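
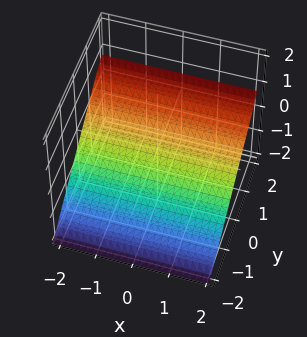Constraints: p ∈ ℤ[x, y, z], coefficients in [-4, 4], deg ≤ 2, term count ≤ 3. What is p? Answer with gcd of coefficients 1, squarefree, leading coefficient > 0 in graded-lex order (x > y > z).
Degree: the surface is flat (a plane), so deg p = 1.
Checking where it meets the axes: one y-axis crossing is at y = 1; the surface avoids every integer x-axis point in the box.
Together with the visible shape, these determine p as stated.

2*y - 3*z - 2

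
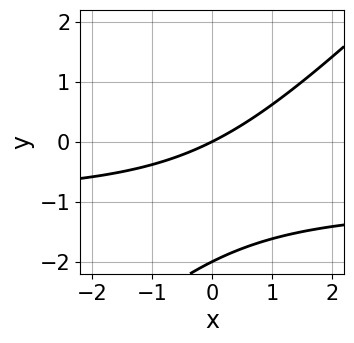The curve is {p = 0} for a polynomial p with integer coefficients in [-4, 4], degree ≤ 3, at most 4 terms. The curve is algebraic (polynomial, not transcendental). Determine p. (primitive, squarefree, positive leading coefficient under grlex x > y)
x*y - y^2 + x - 2*y

Degree: the shape is more complex than any degree-1 curve, so deg p = 2.
Against the integer gridlines: it meets the x-axis at x = 0 (among the integer gridlines); the y-axis gridline crossings are at y ∈ {-2, 0}.
Fitting integer coefficients to these (and the overall shape) gives p.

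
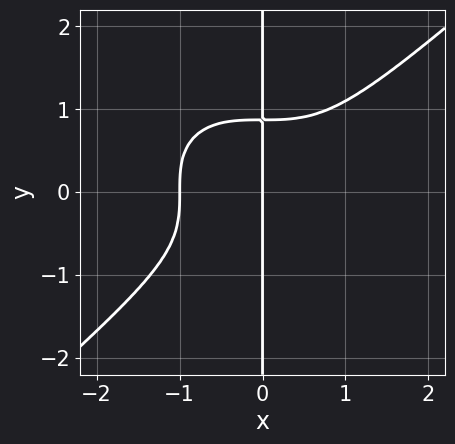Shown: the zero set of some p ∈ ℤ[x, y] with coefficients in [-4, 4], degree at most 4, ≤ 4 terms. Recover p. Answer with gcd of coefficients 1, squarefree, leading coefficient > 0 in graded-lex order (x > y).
1. The degree is 4 — a generic line meets the curve in up to 4 points.
2. From the visible intercepts: the x-axis gridline crossings are at x ∈ {-1, 0}; the visible y-axis segment lies entirely on the curve.
3. The integer polynomial consistent with all of this is the stated p.

2*x^4 - 3*x*y^3 + 2*x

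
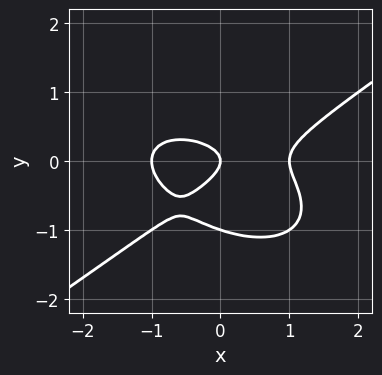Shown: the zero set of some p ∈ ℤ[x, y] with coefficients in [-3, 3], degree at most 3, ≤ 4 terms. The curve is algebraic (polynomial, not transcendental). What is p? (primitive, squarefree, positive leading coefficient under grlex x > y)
x^3 - 3*y^3 - 3*y^2 - x

(a) deg p = 3. A generic line meets the curve in up to 3 points.
(b) Reading off the gridlines: among the integer gridlines, it crosses the x-axis at x ∈ {-1, 0, 1}; the y-axis gridline crossings are at y ∈ {-1, 0}.
(c) These observations pin down the coefficients.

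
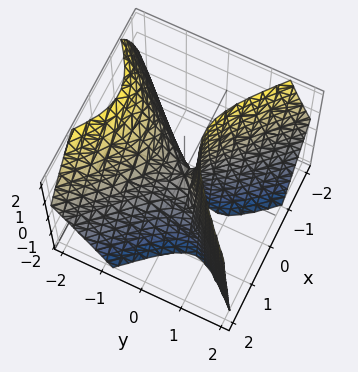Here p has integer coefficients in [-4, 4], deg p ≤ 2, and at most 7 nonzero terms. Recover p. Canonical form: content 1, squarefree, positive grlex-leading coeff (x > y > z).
(a) deg p = 2.
(b) From the axis intercepts and sections: it meets the z-axis at z = 0 (among the integer gridlines); one y-axis crossing is at y = 0; it meets the x-axis at x = 0 (among the integer gridlines).
(c) These observations pin down the coefficients.

3*x^2 + x*z - 3*y^2 - 2*y*z + z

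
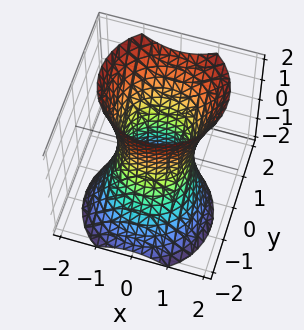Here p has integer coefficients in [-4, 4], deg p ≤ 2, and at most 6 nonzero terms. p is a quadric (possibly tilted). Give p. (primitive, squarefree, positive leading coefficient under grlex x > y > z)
1. Degree: a generic line meets the surface in up to 2 points, so deg p = 2.
2. Reading off the gridlines: it misses every integer gridline on the z-axis; among the integer gridlines, it crosses the x-axis at x ∈ {-1, 1}.
3. Fitting integer coefficients to these (and the overall shape) gives p. Check: (0, -1, 0) on the y-axis lies on the surface, and p(0, -1, 0) = 0. ✓

3*x^2 + 3*y^2 - 2*y*z - z^2 - 3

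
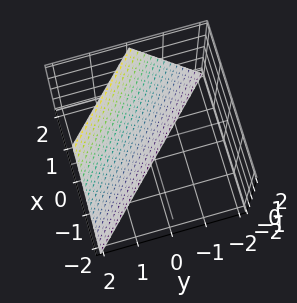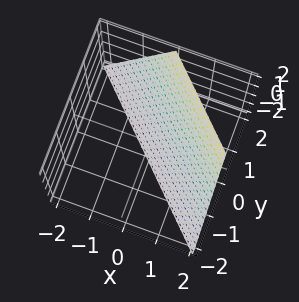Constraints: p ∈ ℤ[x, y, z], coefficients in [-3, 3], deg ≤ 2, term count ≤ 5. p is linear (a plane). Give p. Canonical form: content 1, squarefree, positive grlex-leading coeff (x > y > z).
2*x + 2*y - z - 2

(a) deg p = 1. The surface is flat (a plane).
(b) Checking where it meets the axes: it meets the z-axis at z = -2 (among the integer gridlines); it crosses the x-axis at the gridline x = 1.
(c) Together with the visible shape, these determine p as stated. Check: (0, 1, 0) on the y-axis lies on the surface, and p(0, 1, 0) = 0. ✓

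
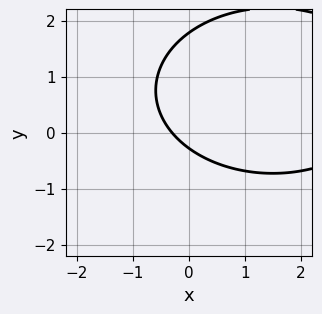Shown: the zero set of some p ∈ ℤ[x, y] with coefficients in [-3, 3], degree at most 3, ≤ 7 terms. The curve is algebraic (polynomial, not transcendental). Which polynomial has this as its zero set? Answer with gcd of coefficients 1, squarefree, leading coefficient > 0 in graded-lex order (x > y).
x^2 + 2*y^2 - 3*x - 3*y - 1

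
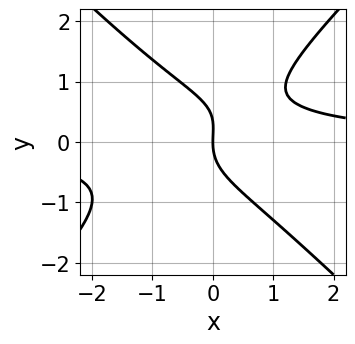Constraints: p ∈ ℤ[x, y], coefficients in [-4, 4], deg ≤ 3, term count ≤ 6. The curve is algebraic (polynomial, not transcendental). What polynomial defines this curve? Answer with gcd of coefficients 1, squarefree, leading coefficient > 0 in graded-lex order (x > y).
1. The degree is 3 — no degree-2 curve has this shape.
2. Checking where it meets the axes: it crosses the x-axis at the gridline x = 0; one y-axis crossing is at y = 0.
3. Solving for integer coefficients yields p as stated.

3*x^2*y - 3*y^3 + x*y + y^2 - 3*x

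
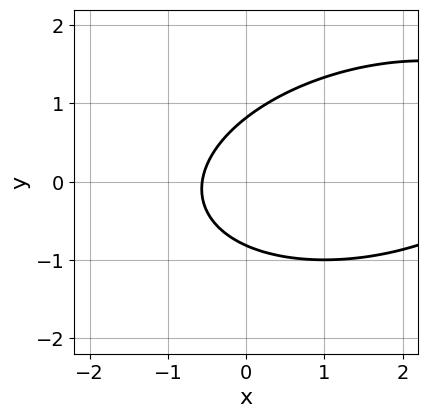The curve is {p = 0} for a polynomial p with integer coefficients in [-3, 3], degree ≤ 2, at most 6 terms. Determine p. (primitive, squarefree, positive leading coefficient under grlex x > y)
First, the degree is 2 — no degree-1 curve has this shape.
Finally, the integer polynomial consistent with all of this is the stated p.

x^2 - x*y + 3*y^2 - 3*x - 2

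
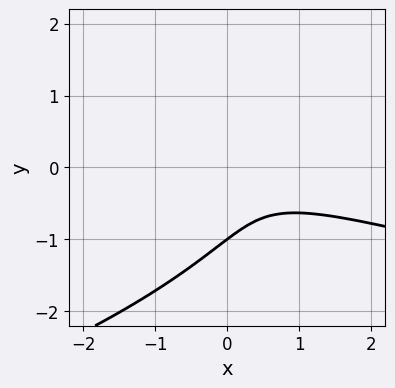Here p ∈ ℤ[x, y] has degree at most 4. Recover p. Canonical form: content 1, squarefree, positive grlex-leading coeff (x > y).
2*y^3 + x^2 + 3*x*y + y^2 + 1

deg p = 3.
From the visible intercepts: the curve avoids every integer x-axis point in the box; it crosses the y-axis at the gridline y = -1.
The integer polynomial consistent with all of this is the stated p.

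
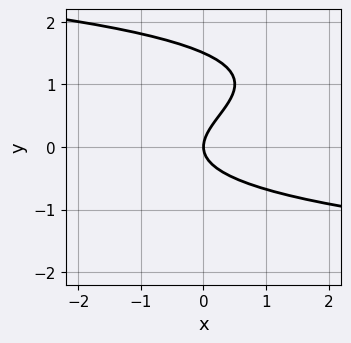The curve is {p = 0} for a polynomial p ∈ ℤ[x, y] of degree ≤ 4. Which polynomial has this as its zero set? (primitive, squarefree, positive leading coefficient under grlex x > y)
2*y^3 - 3*y^2 + 2*x

1. The degree is 3 — the shape is more complex than any degree-2 curve.
2. Reading off the gridlines: one x-axis crossing is at x = 0; it crosses the y-axis at the gridline y = 0.
3. These observations pin down the coefficients.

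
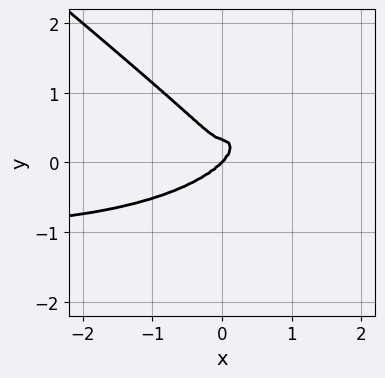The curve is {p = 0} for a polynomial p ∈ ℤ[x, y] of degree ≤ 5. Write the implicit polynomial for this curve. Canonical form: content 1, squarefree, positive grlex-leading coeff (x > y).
x^3*y + x*y^3 + 3*y^4 + x^3 - y^3

First, deg p = 4.
Then, against the integer gridlines: it crosses the y-axis at the gridline y = 0; it crosses the x-axis at the gridline x = 0.
Finally, putting this together gives p.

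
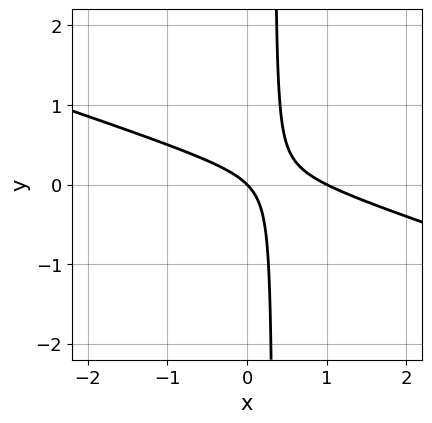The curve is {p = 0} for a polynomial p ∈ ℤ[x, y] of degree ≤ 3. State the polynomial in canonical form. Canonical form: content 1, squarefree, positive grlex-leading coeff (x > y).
x^2 + 3*x*y - x - y

(a) The degree is 2 — the shape is more complex than any degree-1 curve.
(b) Observable constraints: among the integer gridlines, it crosses the x-axis at x ∈ {0, 1}; one y-axis crossing is at y = 0.
(c) These observations pin down the coefficients.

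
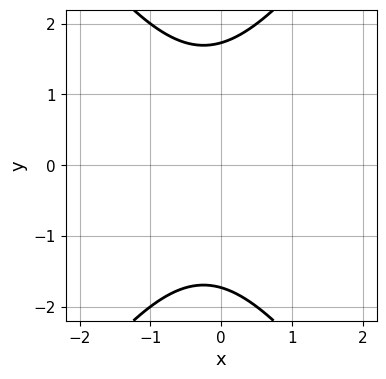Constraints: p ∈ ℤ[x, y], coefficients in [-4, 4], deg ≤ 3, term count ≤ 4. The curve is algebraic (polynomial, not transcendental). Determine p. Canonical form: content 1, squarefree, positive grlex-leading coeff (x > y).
Degree: a generic line meets the curve in up to 2 points, so deg p = 2.
Symmetries: it's symmetric under y → −y, forcing even powers of y.
From the visible intercepts: no x-intercept at any integer in the box.
Assembling these constraints gives the stated polynomial.

2*x^2 - y^2 + x + 3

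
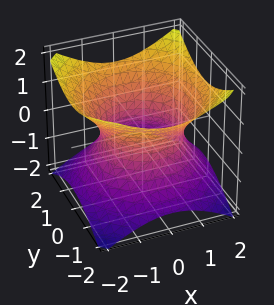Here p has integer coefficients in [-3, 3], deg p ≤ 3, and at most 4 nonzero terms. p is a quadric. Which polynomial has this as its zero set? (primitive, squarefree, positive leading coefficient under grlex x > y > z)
2*x^2 + 2*y^2 - 3*z^2 - 3

Degree: one connected sheet with a waist; a quadric, so deg p = 2.
Symmetries: the z-axis is an axis of rotation, so x and y enter only as x² + y²; it's symmetric under z → −z, forcing even powers of z.
Reading off the gridlines: the surface avoids every integer z-axis point in the box; a circular section at z = -1 has radius between 1 and 2.
Matching integer coefficients to the picture gives p.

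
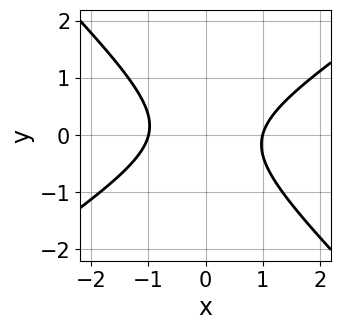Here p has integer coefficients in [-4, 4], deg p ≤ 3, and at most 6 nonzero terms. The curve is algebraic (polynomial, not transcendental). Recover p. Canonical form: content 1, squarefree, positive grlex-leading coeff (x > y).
First, deg p = 2.
Next, observable constraints: the x-axis gridline crossings are at x ∈ {-1, 1}; no y-intercept at any integer in the box.
Finally, matching integer coefficients to the picture gives p.

2*x^2 - x*y - 3*y^2 - 2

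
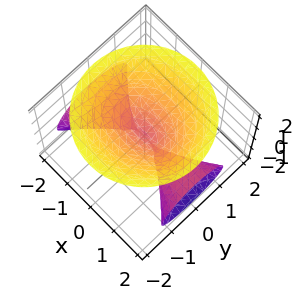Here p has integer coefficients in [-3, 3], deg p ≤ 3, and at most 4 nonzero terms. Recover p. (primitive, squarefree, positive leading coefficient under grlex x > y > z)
I count 3 distinct pieces.
deg p = 3.
Observable constraints: one y-axis crossing is at y = 0; every point of the x-axis in the box is on the surface.
Assembling these constraints gives the stated polynomial.

x^2*z - z^3 + 2*y^2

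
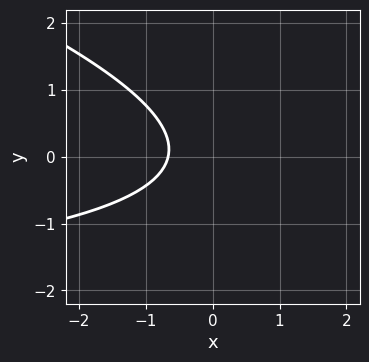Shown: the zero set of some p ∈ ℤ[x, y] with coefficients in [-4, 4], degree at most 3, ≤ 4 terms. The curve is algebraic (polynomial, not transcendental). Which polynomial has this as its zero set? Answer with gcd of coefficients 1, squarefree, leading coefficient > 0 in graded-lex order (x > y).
First, the degree is 2 — no degree-1 curve has this shape.
Then, observable constraints: it misses every integer gridline on the y-axis.
Finally, assembling these constraints gives the stated polynomial.

x*y + 3*y^2 + 3*x + 2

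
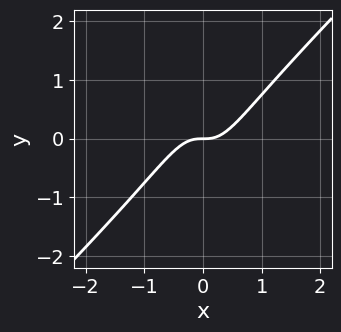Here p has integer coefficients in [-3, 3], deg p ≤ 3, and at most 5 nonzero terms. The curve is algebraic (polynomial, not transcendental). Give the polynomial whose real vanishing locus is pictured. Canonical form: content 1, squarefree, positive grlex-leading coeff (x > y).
3*x^3 - 3*x^2*y - y

The degree is 3 — the shape is more complex than any degree-2 curve.
Checking where it meets the axes: it crosses the x-axis at the gridline x = 0; it meets the y-axis at y = 0 (among the integer gridlines).
These observations pin down the coefficients.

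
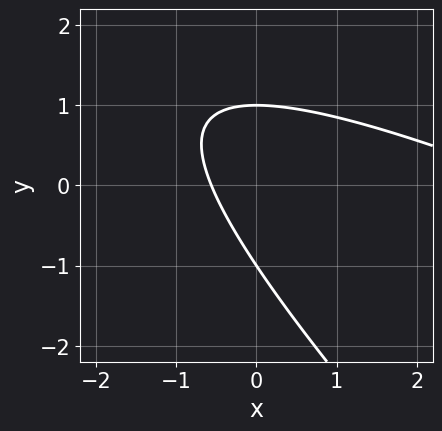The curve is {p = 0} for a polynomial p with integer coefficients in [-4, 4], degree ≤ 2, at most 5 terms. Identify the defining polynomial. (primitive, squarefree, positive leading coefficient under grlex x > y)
(a) The degree is 2 — the shape is more complex than any degree-1 curve.
(b) From the visible intercepts: the y-axis gridline crossings are at y ∈ {-1, 1}.
(c) Assembling these constraints gives the stated polynomial.

x^2 + 3*x*y + 2*y^2 - 3*x - 2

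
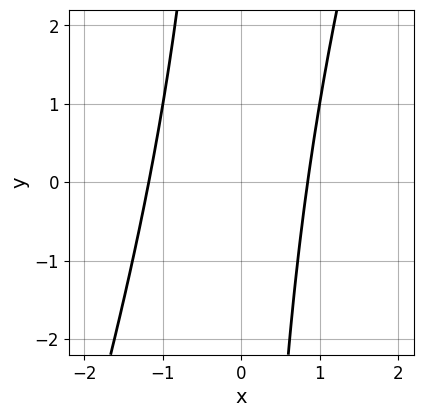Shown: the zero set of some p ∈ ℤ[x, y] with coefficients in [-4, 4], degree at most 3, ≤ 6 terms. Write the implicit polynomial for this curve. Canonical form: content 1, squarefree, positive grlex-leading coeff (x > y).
3*x^2 - x*y + x - 3

1. deg p = 2. No degree-1 curve has this shape.
2. From the visible intercepts: no y-intercept at any integer in the box.
3. These observations pin down the coefficients.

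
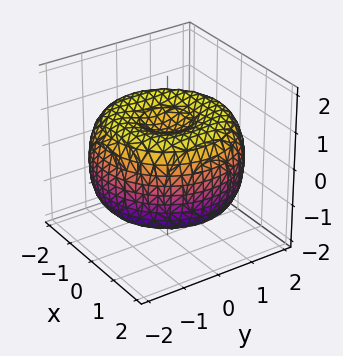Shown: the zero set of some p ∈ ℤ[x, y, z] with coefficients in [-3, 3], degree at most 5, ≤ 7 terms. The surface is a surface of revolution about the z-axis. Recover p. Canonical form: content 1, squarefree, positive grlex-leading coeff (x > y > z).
1. Degree: a generic line meets the surface in up to 4 points, so deg p = 4.
2. By symmetry, every cross-section ⟂ z is a circle, so x, y appear only via x² + y².
3. From the axis intercepts and sections: a circular section at z = 1 has radius between 0 and 1.
4. Putting this together gives p.

x^4 + 2*x^2*y^2 + y^4 - 3*x^2 - 3*y^2 + 3*z^2 - 2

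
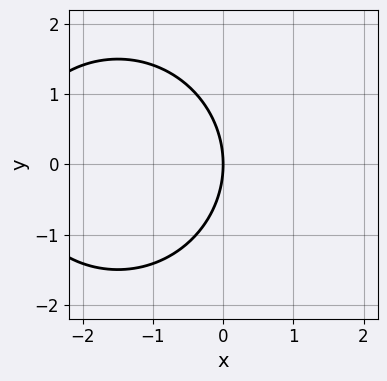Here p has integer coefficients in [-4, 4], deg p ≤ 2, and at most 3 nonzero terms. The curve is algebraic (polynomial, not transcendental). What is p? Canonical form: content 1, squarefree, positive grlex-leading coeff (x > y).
x^2 + y^2 + 3*x

Degree: no degree-1 curve has this shape, so deg p = 2.
Symmetries: it's symmetric under y → −y, forcing even powers of y.
Checking where it meets the axes: it meets the y-axis at y = 0 (among the integer gridlines); one x-axis crossing is at x = 0.
The integer polynomial consistent with all of this is the stated p.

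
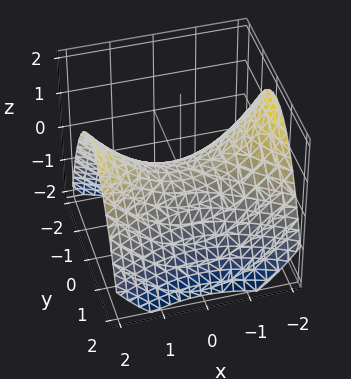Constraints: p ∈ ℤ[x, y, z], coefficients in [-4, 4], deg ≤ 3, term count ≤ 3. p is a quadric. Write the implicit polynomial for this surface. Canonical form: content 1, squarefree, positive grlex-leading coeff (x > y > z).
x^2 - 2*y^2 - 3*z

1. The degree is 2 — a hyperbolic paraboloid; a quadric.
2. Symmetries: the x ↦ −x reflection is a symmetry, so x appears only in even powers; mirror symmetry y ↦ −y ⇒ only even powers of y.
3. From the visible intercepts: one y-axis crossing is at y = 0; it crosses the x-axis at the gridline x = 0; it crosses the z-axis at the gridline z = 0.
4. These observations pin down the coefficients.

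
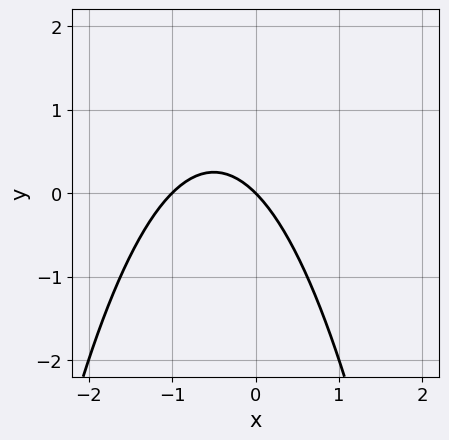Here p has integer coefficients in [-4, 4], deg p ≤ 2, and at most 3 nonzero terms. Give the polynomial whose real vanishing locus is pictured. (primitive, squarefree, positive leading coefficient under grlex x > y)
x^2 + x + y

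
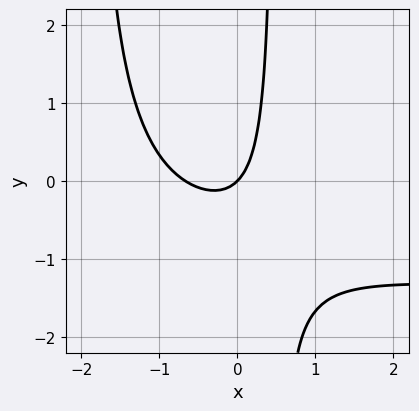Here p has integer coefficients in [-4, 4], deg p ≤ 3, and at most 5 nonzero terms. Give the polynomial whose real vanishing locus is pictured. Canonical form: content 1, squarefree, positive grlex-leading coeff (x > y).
(a) The degree is 3 — the shape is more complex than any degree-2 curve.
(b) From the visible intercepts: it crosses the x-axis at the gridline x = 0; one y-axis crossing is at y = 0.
(c) These observations pin down the coefficients.

2*x^2*y + 3*x^2 + 3*x*y + 2*x - 2*y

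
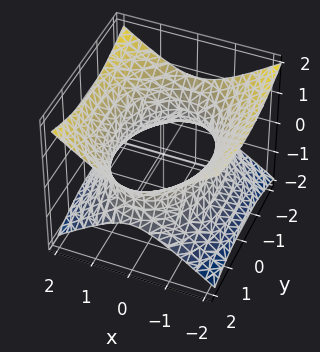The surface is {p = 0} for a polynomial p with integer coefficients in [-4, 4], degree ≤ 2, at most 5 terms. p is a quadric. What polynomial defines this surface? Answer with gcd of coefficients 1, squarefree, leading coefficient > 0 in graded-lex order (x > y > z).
2*x^2 + y^2 - 3*z^2 - 3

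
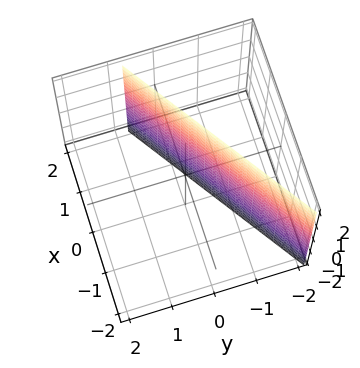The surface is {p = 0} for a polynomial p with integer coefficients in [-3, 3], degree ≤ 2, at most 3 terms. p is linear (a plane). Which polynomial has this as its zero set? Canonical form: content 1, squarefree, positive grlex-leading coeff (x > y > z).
2*x - 3*y - 2

First, degree: every cross-section is a straight line — this is a plane, so deg p = 1.
Next, reading off the gridlines: one x-axis crossing is at x = 1; it misses every integer gridline on the z-axis.
Finally, matching integer coefficients to the picture gives p.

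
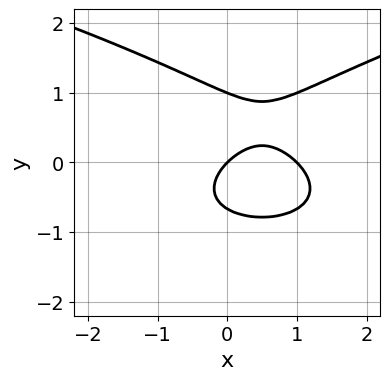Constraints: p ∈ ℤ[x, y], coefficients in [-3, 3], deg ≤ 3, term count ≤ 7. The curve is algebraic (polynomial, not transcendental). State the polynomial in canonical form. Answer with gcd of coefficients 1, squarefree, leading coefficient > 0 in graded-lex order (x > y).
3*y^3 - 2*x^2 - y^2 + 2*x - 2*y

(a) Degree: no degree-2 curve has this shape, so deg p = 3.
(b) Reading off the gridlines: among the integer gridlines, it crosses the y-axis at y ∈ {0, 1}; among the integer gridlines, it crosses the x-axis at x ∈ {0, 1}.
(c) Solving for integer coefficients yields p as stated.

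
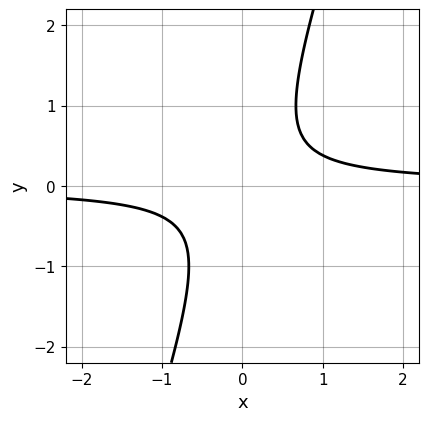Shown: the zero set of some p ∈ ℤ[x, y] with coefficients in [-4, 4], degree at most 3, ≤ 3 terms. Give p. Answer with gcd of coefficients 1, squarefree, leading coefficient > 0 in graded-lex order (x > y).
3*x*y - y^2 - 1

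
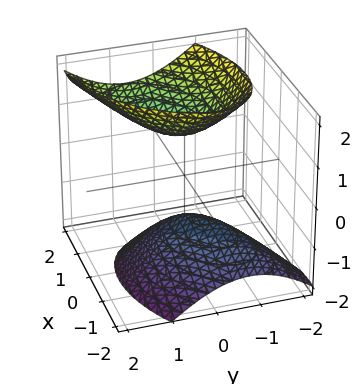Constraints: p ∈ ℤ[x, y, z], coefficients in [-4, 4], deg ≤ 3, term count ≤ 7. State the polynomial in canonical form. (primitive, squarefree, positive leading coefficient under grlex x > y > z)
(a) I count 2 distinct pieces. Treating them together as one polynomial.
(b) Degree: a generic line meets the surface in up to 2 points, so deg p = 2.
(c) Reading off the gridlines: the surface avoids every integer x-axis point in the box; the z-axis gridline crossings are at z ∈ {-1, 1}; it misses every integer gridline on the y-axis.
(d) Solving for integer coefficients yields p as stated.

2*x^2 - 2*x*y - 2*x*z + 3*y^2 - 2*z^2 + 2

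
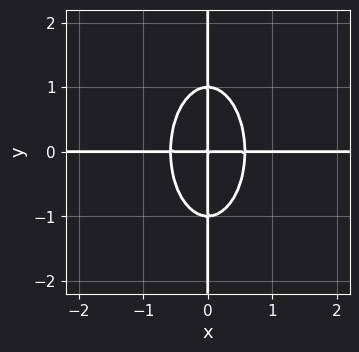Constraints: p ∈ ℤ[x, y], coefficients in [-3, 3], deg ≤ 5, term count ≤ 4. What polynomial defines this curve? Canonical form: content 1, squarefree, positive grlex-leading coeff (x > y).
3*x^3*y + x*y^3 - x*y

(a) The degree is 4 — a generic line meets the curve in up to 4 points.
(b) From the axis intercepts and sections: every point of the y-axis in the box is on the curve; the visible x-axis segment lies entirely on the curve.
(c) Matching integer coefficients to the picture gives p.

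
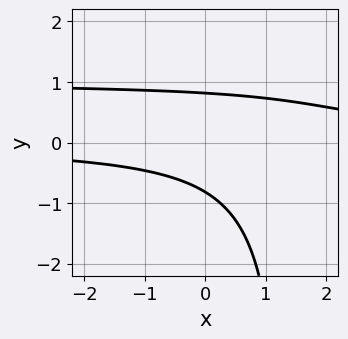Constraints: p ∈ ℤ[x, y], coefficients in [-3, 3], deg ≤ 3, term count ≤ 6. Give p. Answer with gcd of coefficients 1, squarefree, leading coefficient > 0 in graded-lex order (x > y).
2*x*y^2 - 2*x*y - 3*y^2 + 2

(a) The degree is 3 — no degree-2 curve has this shape.
(b) From the visible intercepts: it misses every integer gridline on the x-axis.
(c) Assembling these constraints gives the stated polynomial.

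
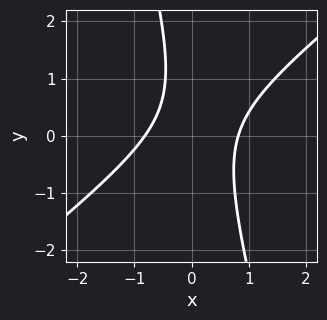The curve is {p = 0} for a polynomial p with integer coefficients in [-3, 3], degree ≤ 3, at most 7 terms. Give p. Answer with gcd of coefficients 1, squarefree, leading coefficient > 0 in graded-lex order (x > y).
3*x^2 - 3*x*y - y^2 + y - 2

Degree: the shape is more complex than any degree-1 curve, so deg p = 2.
From the axis intercepts and sections: it misses every integer gridline on the y-axis.
Together with the visible shape, these determine p as stated.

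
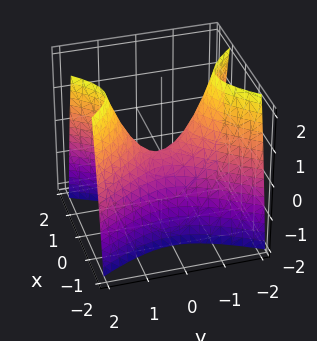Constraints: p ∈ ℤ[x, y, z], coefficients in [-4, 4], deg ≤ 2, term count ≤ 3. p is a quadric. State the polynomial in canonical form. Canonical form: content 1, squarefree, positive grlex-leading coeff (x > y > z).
2*x^2 - y^2 + z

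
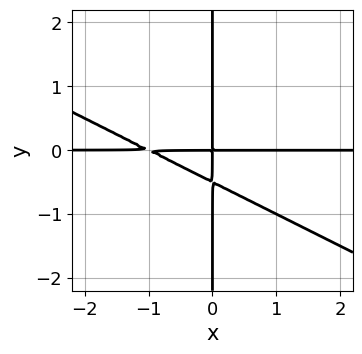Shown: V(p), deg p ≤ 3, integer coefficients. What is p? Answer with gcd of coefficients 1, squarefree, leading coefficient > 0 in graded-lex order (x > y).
x^2*y + 2*x*y^2 + x*y

First, deg p = 3. No degree-2 curve has this shape.
Then, checking where it meets the axes: every point of the y-axis in the box is on the curve; every point of the x-axis in the box is on the curve.
Finally, putting this together gives p.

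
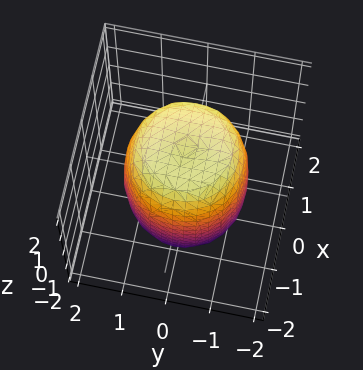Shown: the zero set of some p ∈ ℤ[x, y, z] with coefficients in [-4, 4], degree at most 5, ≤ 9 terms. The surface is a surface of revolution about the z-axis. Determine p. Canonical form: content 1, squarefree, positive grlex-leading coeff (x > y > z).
First, deg p = 4.
Then, symmetry: every cross-section ⟂ z is a circle, so x, y appear only via x² + y².
Next, against the integer gridlines: a circular section at z = -1 has radius between 1 and 2.
Finally, the integer polynomial consistent with all of this is the stated p.

2*x^4 + 4*x^2*y^2 + 2*y^4 - 2*x^2 - 2*y^2 + z^2 - 3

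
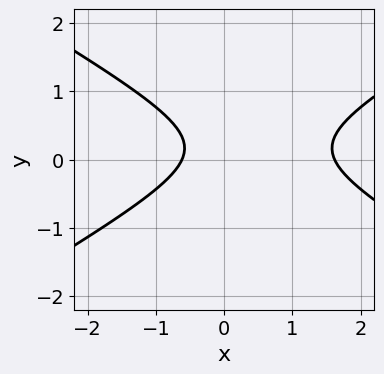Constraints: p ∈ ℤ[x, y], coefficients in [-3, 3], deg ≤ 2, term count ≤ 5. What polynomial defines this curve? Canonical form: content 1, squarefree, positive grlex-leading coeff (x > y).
x^2 - 3*y^2 - x + y - 1

1. Degree: a generic line meets the curve in up to 2 points, so deg p = 2.
2. Against the integer gridlines: no y-intercept at any integer in the box.
3. Matching integer coefficients to the picture gives p.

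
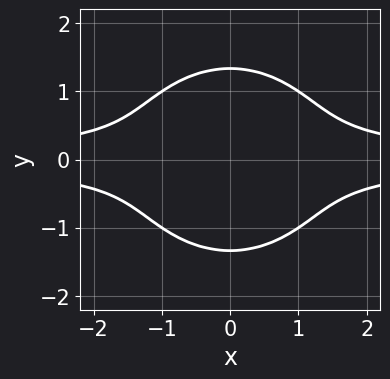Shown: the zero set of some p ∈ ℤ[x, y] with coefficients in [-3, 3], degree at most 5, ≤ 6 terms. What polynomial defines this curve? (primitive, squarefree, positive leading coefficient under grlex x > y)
2*x^2*y^2 + 2*y^4 - 3*y^2 - 1

First, deg p = 4.
Then, symmetries: mirror symmetry y ↦ −y ⇒ only even powers of y; mirror symmetry x ↦ −x ⇒ only even powers of x.
Then, from the axis intercepts and sections: no x-intercept at any integer in the box.
Finally, matching integer coefficients to the picture gives p.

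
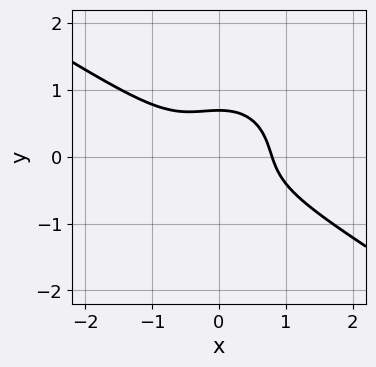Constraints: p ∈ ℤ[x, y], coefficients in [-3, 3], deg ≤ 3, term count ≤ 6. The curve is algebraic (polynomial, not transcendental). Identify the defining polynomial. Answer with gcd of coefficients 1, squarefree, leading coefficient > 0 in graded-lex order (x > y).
2*x^3 + 2*x^2*y + 3*y^3 - 1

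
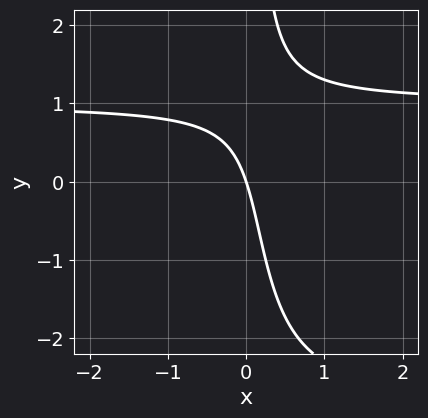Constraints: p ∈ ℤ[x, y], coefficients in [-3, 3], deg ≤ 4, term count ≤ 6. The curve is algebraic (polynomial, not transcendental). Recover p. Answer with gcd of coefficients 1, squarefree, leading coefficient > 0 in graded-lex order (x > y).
(a) Degree: a generic line meets the curve in up to 3 points, so deg p = 3.
(b) Observable constraints: one y-axis crossing is at y = 0; one x-axis crossing is at x = 0.
(c) These observations pin down the coefficients.

x*y^2 + 2*x*y - 3*x - y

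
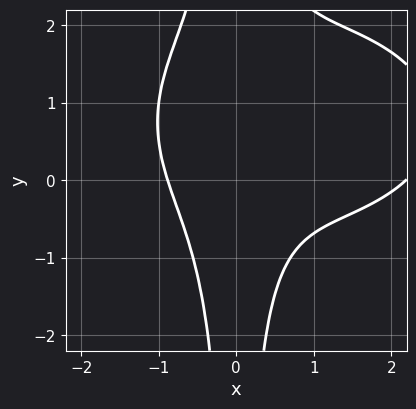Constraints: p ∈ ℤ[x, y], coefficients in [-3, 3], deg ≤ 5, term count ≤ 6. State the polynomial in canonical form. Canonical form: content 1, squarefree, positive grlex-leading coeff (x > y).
x^4 + 2*x^2*y^2 - 2*x^3 - 3*x^2*y - 2

The degree is 4 — a generic line meets the curve in up to 4 points.
Checking where it meets the axes: no y-intercept at any integer in the box.
These observations pin down the coefficients.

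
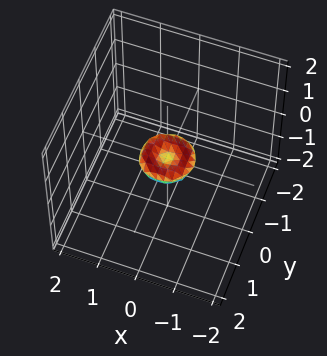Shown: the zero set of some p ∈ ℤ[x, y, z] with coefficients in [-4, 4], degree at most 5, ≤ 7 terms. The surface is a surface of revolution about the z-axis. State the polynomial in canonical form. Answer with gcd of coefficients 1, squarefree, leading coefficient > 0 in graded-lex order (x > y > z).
2*x^4 + 4*x^2*y^2 + 2*y^4 - x^2 - y^2 + 3*z^2

1. The degree is 4 — no degree-3 surface has this shape.
2. Symmetries: rotational symmetry about the z-axis ⇒ p depends on x, y only through x² + y².
3. From the visible intercepts: one z-axis crossing is at z = 0; a circular section at z = 0 has radius between 0 and 1; it meets the y-axis at y = 0 (among the integer gridlines); one x-axis crossing is at x = 0.
4. Together with the visible shape, these determine p as stated.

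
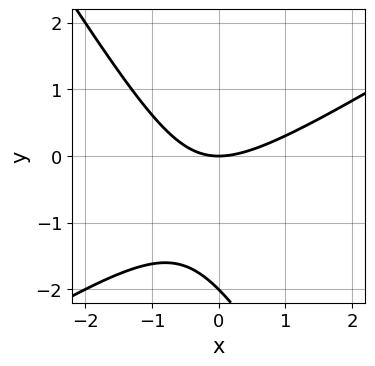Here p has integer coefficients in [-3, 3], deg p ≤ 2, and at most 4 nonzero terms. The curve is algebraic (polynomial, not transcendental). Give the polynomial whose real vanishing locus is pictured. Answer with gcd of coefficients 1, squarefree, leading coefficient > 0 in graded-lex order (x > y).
(a) deg p = 2.
(b) Checking where it meets the axes: one x-axis crossing is at x = 0; the y-axis gridline crossings are at y ∈ {-2, 0}.
(c) These observations pin down the coefficients.

x^2 - x*y - y^2 - 2*y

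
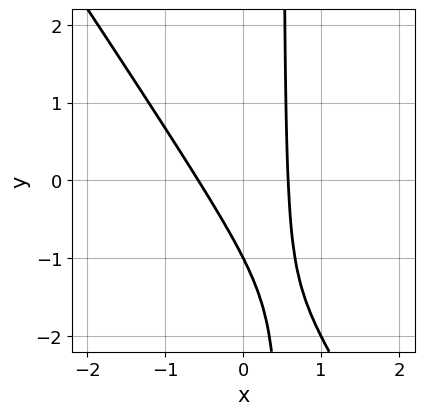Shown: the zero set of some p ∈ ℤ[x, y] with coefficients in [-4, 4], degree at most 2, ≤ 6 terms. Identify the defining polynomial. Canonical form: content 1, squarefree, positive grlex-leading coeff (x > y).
(a) Degree: a generic line meets the curve in up to 2 points, so deg p = 2.
(b) Reading off the gridlines: one y-axis crossing is at y = -1.
(c) Solving for integer coefficients yields p as stated.

3*x^2 + 2*x*y - y - 1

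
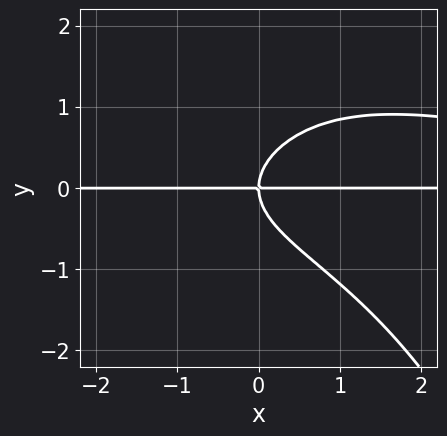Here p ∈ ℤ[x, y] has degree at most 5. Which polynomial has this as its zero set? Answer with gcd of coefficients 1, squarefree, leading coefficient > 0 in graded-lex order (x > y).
(a) deg p = 4.
(b) Reading off the gridlines: it meets the y-axis at y = 0 (among the integer gridlines); the visible x-axis segment lies entirely on the curve.
(c) Putting this together gives p.

x^2*y^2 + 3*y^3 - 3*x*y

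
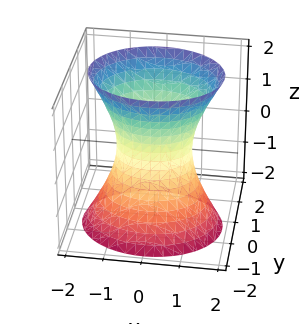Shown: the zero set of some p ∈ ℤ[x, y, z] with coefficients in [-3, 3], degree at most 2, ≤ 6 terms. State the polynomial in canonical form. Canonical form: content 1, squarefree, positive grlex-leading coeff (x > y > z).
2*x^2 + 3*y^2 - y*z - z^2 - 2

First, the degree is 2 — the shape is more complex than any degree-1 surface.
Then, checking where it meets the axes: it misses every integer gridline on the z-axis; the x-axis gridline crossings are at x ∈ {-1, 1}.
Finally, fitting integer coefficients to these (and the overall shape) gives p.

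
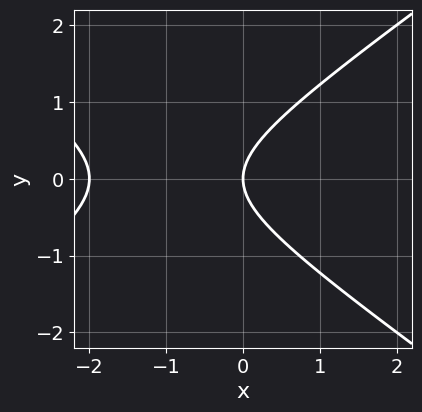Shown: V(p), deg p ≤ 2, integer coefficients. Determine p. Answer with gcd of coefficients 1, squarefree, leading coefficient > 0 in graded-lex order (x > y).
x^2 - 2*y^2 + 2*x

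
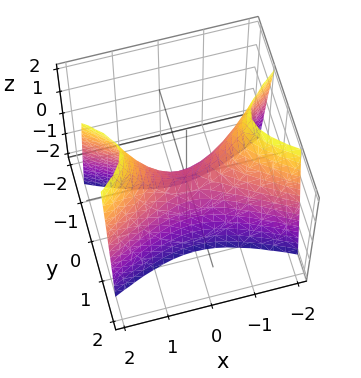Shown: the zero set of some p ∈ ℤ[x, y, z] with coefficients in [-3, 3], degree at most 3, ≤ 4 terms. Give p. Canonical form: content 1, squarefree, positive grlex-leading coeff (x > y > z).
Degree: a saddle surface; a quadric, so deg p = 2.
Symmetries: the y ↦ −y reflection is a symmetry, so y appears only in even powers; it's symmetric under x → −x, forcing even powers of x.
Observable constraints: it crosses the z-axis at the gridline z = 0; it crosses the x-axis at the gridline x = 0.
Assembling these constraints gives the stated polynomial.

x^2 - 3*y^2 - z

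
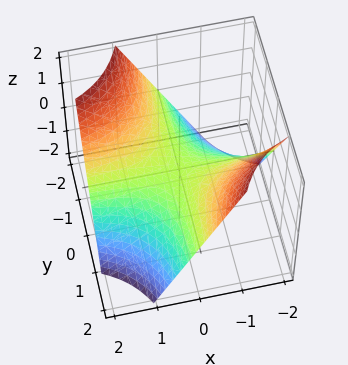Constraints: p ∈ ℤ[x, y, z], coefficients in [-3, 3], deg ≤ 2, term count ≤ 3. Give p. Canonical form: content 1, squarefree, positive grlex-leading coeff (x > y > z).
1. The degree is 2 — a hyperbolic paraboloid; a quadric.
2. From the visible intercepts: every point of the y-axis in the box is on the surface; it crosses the z-axis at the gridline z = 0; every point of the x-axis in the box is on the surface.
3. Putting this together gives p.

x*y + z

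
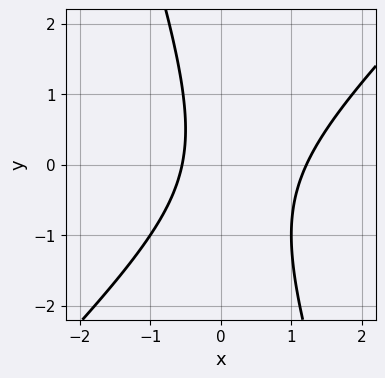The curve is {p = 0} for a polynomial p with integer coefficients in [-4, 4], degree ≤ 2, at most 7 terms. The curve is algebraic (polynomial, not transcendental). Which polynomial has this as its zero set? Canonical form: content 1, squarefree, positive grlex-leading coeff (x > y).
(a) deg p = 2. No degree-1 curve has this shape.
(b) From the axis intercepts and sections: no y-intercept at any integer in the box.
(c) Solving for integer coefficients yields p as stated.

3*x^2 - 2*x*y - y^2 - 2*x - 2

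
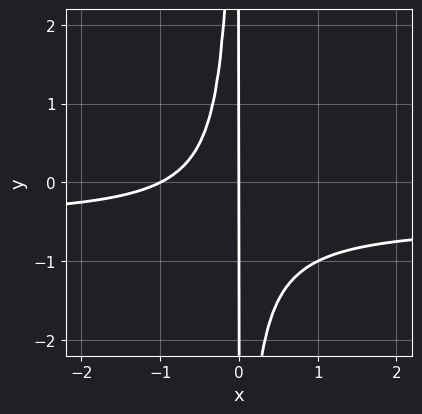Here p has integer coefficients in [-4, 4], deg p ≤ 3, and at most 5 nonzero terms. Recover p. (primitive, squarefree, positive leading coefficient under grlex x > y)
2*x^2*y + x^2 + x

First, deg p = 3.
Then, against the integer gridlines: every point of the y-axis in the box is on the curve; the x-axis gridline crossings are at x ∈ {-1, 0}.
Finally, together with the visible shape, these determine p as stated.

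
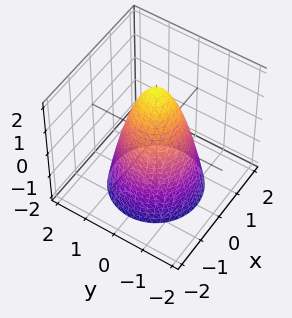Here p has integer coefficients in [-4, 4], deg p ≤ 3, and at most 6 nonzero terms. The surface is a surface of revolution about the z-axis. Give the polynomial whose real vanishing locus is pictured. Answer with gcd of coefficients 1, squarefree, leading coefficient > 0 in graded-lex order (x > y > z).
2*x^2 + 2*y^2 + z - 2

1. Degree: the shape is more complex than any degree-1 surface, so deg p = 2.
2. Symmetries: rotational symmetry about the z-axis ⇒ p depends on x, y only through x² + y².
3. Reading off the gridlines: among the integer gridlines, it crosses the x-axis at x ∈ {-1, 1}; among the integer gridlines, it crosses the y-axis at y ∈ {-1, 1}; it meets the z-axis at z = 2 (among the integer gridlines).
4. Putting this together gives p.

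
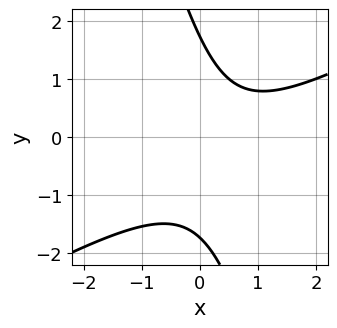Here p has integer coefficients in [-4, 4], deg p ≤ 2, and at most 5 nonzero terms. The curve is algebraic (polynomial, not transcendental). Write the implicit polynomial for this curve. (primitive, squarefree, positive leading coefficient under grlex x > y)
2*x^2 - 3*x*y - y^2 - 2*x + 3

1. deg p = 2. No degree-1 curve has this shape.
2. From the visible intercepts: the curve avoids every integer x-axis point in the box.
3. Together with the visible shape, these determine p as stated.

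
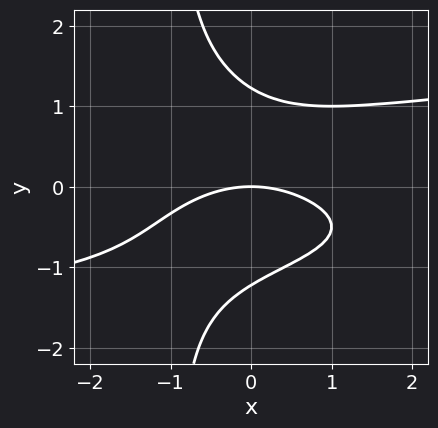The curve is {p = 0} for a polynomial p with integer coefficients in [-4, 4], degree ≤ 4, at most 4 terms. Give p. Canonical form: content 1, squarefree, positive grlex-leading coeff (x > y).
2*x*y^3 + 2*y^3 - x^2 - 3*y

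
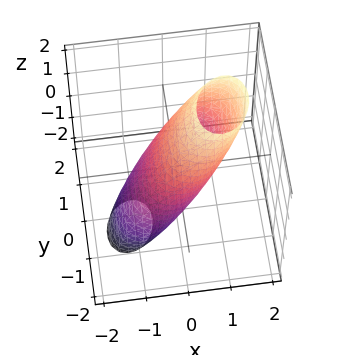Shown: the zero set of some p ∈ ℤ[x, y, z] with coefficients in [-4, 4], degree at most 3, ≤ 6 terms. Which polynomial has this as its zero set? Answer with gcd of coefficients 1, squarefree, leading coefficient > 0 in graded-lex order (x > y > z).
Degree: the shape is more complex than any degree-1 surface, so deg p = 2.
Against the integer gridlines: among the integer gridlines, it crosses the y-axis at y ∈ {-1, 1}.
These observations pin down the coefficients.

3*x^2 - x*y - 3*x*z + 2*y^2 + z^2 - 2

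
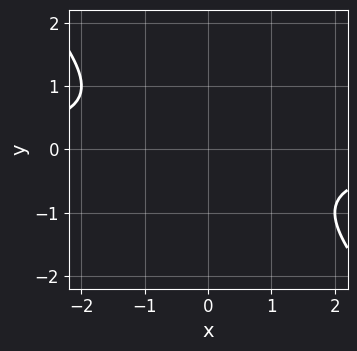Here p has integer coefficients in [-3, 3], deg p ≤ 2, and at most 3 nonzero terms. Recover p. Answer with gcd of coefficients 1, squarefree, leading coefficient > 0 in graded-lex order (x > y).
x*y + y^2 + 1

1. Degree: a generic line meets the curve in up to 2 points, so deg p = 2.
2. Reading off the gridlines: the curve avoids every integer x-axis point in the box; it misses every integer gridline on the y-axis.
3. These observations pin down the coefficients.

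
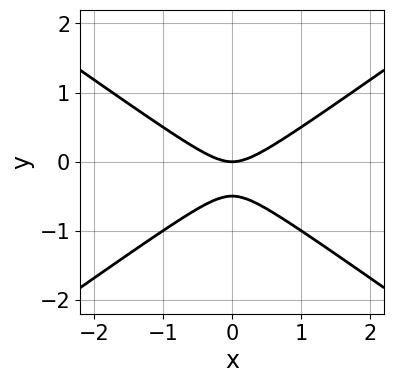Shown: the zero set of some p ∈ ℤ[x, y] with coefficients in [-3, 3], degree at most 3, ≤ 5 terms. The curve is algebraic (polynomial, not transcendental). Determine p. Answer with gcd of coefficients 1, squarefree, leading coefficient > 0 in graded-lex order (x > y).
deg p = 2. No degree-1 curve has this shape.
Symmetries: the x ↦ −x reflection is a symmetry, so x appears only in even powers.
Reading off the gridlines: one x-axis crossing is at x = 0; it crosses the y-axis at the gridline y = 0.
These observations pin down the coefficients.

x^2 - 2*y^2 - y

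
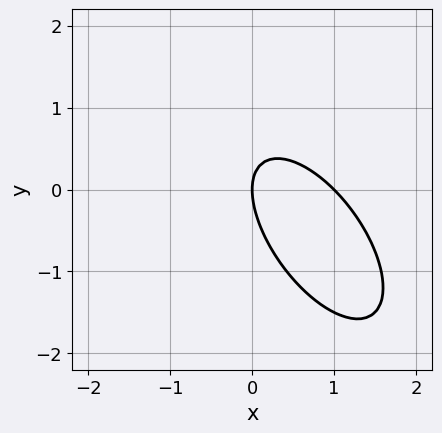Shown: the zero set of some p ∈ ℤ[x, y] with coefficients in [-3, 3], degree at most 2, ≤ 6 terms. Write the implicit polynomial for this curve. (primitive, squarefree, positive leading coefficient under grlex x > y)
3*x^2 + 3*x*y + 2*y^2 - 3*x

(a) deg p = 2. The shape is more complex than any degree-1 curve.
(b) From the visible intercepts: it meets the y-axis at y = 0 (among the integer gridlines); among the integer gridlines, it crosses the x-axis at x ∈ {0, 1}.
(c) Matching integer coefficients to the picture gives p.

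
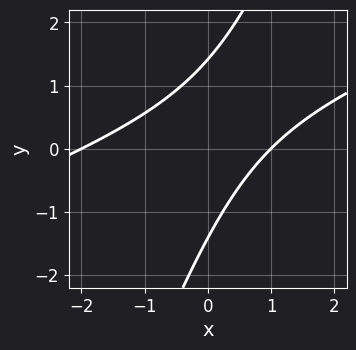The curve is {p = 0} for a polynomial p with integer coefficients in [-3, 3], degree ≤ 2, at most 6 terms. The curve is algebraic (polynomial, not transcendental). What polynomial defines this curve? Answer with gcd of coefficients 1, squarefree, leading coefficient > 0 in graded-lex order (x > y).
x^2 - 3*x*y + y^2 + x - 2

(a) The degree is 2 — the shape is more complex than any degree-1 curve.
(b) From the visible intercepts: the x-axis gridline crossings are at x ∈ {-2, 1}.
(c) Fitting integer coefficients to these (and the overall shape) gives p.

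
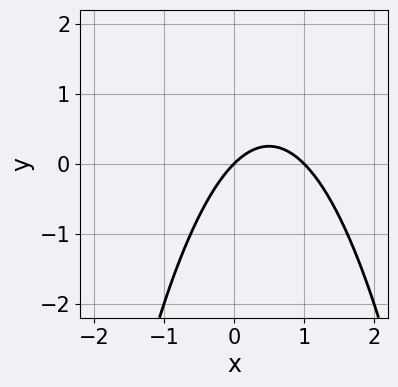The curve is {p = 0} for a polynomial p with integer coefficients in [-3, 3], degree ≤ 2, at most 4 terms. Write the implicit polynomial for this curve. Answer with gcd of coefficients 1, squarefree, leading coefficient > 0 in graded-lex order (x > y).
1. The degree is 2 — no degree-1 curve has this shape.
2. From the axis intercepts and sections: among the integer gridlines, it crosses the x-axis at x ∈ {0, 1}; one y-axis crossing is at y = 0.
3. Together with the visible shape, these determine p as stated.

x^2 - x + y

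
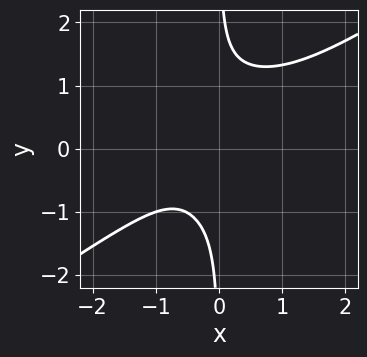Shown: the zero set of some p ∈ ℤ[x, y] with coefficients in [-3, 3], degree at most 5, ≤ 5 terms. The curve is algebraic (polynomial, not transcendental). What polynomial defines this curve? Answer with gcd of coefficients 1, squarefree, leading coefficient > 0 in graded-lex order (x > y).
(a) The degree is 4 — the shape is more complex than any degree-3 curve.
(b) Against the integer gridlines: the curve avoids every integer y-axis point in the box; no x-intercept at any integer in the box.
(c) Together with the visible shape, these determine p as stated.

x^4 - 3*x*y^3 + 2*x^2 + 2*x + 2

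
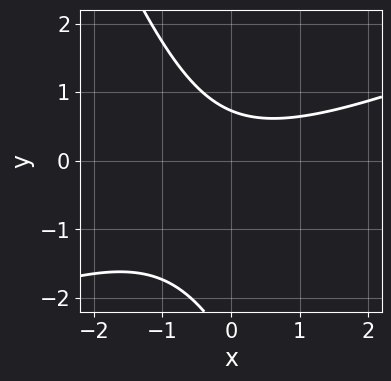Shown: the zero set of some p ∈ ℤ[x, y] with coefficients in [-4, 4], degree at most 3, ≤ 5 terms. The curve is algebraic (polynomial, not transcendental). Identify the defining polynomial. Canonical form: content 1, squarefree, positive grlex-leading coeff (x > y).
x^2 - 2*x*y - y^2 - 2*y + 2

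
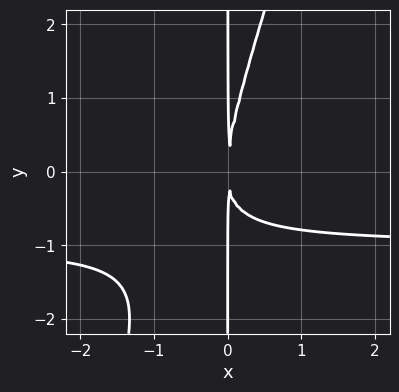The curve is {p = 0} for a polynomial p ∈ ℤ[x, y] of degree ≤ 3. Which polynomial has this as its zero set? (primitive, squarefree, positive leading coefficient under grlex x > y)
3*x^2*y - x*y^2 + 3*x^2

(a) deg p = 3.
(b) Against the integer gridlines: every point of the y-axis in the box is on the curve.
(c) These observations pin down the coefficients.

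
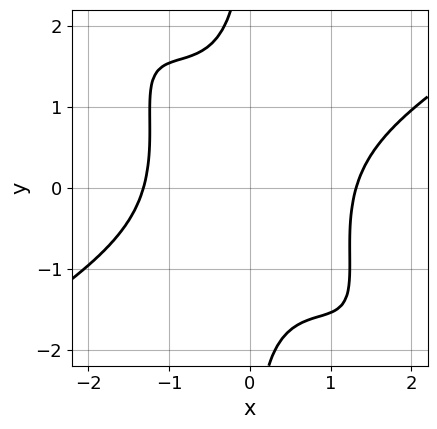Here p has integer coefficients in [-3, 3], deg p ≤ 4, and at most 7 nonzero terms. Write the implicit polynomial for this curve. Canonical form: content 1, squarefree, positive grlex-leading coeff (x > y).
x^4 - 2*x^2*y^2 - x*y^3 - 2*x*y - 3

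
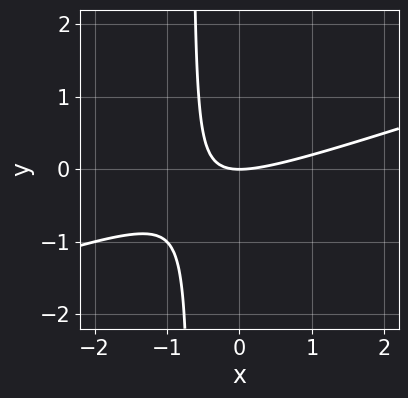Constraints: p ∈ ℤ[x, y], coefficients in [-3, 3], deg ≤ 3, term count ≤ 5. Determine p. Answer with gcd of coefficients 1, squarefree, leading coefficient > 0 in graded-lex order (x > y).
x^2 - 3*x*y - 2*y

1. Degree: the shape is more complex than any degree-1 curve, so deg p = 2.
2. Observable constraints: one x-axis crossing is at x = 0; one y-axis crossing is at y = 0.
3. Matching integer coefficients to the picture gives p.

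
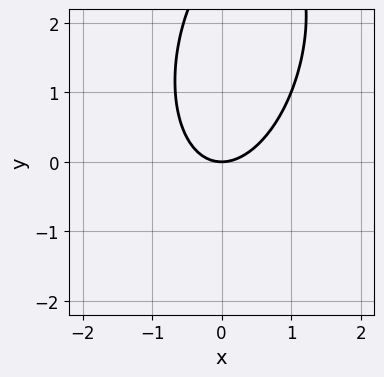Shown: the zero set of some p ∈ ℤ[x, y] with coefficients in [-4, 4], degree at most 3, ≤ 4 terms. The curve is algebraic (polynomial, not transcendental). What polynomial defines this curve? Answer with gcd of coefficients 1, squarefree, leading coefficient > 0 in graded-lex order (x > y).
1. deg p = 2. No degree-1 curve has this shape.
2. Observable constraints: one y-axis crossing is at y = 0; one x-axis crossing is at x = 0.
3. These observations pin down the coefficients.

3*x^2 - x*y + y^2 - 3*y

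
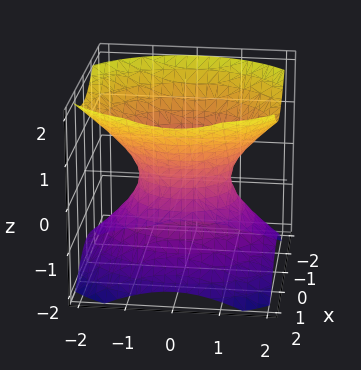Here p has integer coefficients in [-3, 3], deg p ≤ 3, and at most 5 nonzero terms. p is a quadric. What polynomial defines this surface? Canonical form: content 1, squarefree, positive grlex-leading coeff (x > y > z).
Degree: an hourglass — one-sheet hyperboloid; a quadric, so deg p = 2.
Symmetries: the x ↦ −x reflection is a symmetry, so x appears only in even powers; mirror symmetry z ↦ −z ⇒ only even powers of z; mirror symmetry y ↦ −y ⇒ only even powers of y.
Reading off the gridlines: among the integer gridlines, it crosses the y-axis at y ∈ {-1, 1}; no z-intercept at any integer in the box.
Solving for integer coefficients yields p as stated.

3*x^2 + 2*y^2 - 3*z^2 - 2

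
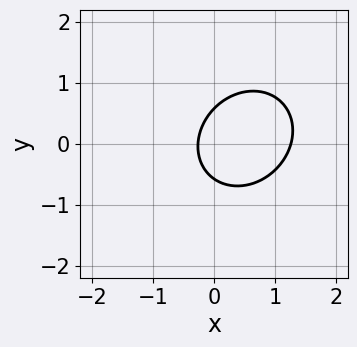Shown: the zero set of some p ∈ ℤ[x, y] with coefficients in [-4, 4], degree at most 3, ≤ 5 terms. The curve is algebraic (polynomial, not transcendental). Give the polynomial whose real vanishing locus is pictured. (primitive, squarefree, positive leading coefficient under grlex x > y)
First, deg p = 2. The shape is more complex than any degree-1 curve.
Finally, putting this together gives p.

3*x^2 - x*y + 3*y^2 - 3*x - 1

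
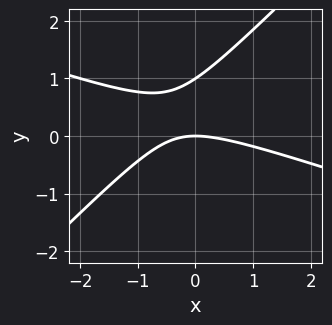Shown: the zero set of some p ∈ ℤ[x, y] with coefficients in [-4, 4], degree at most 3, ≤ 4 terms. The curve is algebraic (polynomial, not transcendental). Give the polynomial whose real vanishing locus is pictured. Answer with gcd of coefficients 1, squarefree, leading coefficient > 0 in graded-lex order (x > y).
(a) The degree is 2 — no degree-1 curve has this shape.
(b) Against the integer gridlines: one x-axis crossing is at x = 0; among the integer gridlines, it crosses the y-axis at y ∈ {0, 1}.
(c) Assembling these constraints gives the stated polynomial.

x^2 + 2*x*y - 3*y^2 + 3*y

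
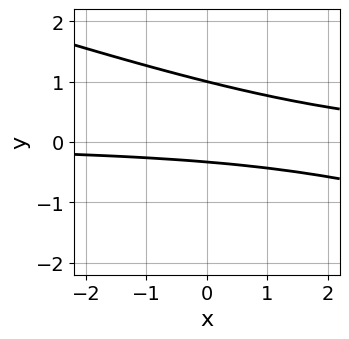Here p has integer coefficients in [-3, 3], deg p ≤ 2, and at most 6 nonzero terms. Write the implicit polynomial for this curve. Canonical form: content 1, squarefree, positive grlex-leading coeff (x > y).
x*y + 3*y^2 - 2*y - 1

(a) The degree is 2 — no degree-1 curve has this shape.
(b) From the axis intercepts and sections: it meets the y-axis at y = 1 (among the integer gridlines); no x-intercept at any integer in the box.
(c) Together with the visible shape, these determine p as stated.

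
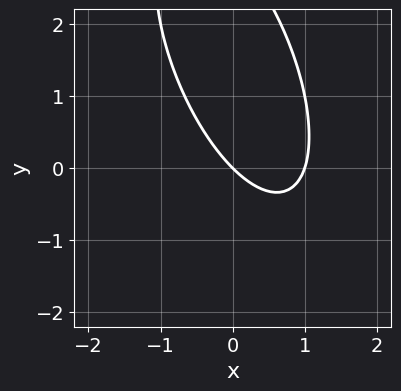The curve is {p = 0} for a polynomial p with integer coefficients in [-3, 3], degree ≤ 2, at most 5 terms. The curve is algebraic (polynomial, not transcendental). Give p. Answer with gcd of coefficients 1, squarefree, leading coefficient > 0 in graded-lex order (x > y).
3*x^2 + 2*x*y + y^2 - 3*x - 3*y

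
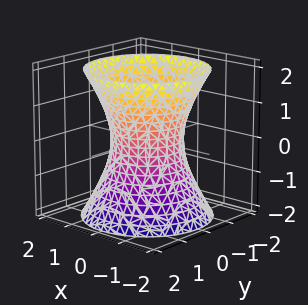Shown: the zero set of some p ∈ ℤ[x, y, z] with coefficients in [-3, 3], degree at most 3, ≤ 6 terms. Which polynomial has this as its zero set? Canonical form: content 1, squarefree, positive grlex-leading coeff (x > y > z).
2*x^2 + 2*y^2 - z^2 - 2

1. Degree: a generic line meets the surface in up to 2 points, so deg p = 2.
2. Symmetry: the z-axis is an axis of rotation, so x and y enter only as x² + y².
3. From the visible intercepts: among the integer gridlines, it crosses the x-axis at x ∈ {-1, 1}; among the integer gridlines, it crosses the y-axis at y ∈ {-1, 1}; it misses every integer gridline on the z-axis; a circular section at z = 0 has radius exactly 1.
4. Matching integer coefficients to the picture gives p.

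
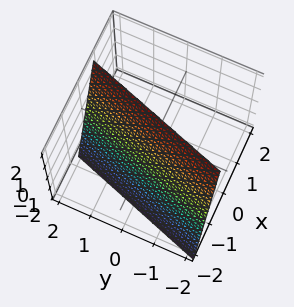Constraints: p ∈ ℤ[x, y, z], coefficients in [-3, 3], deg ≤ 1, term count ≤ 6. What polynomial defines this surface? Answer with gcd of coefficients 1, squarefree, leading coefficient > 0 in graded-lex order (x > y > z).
First, degree: the surface is flat (a plane), so deg p = 1.
Then, observable constraints: one y-axis crossing is at y = 2; it crosses the z-axis at the gridline z = 2.
Finally, fitting integer coefficients to these (and the overall shape) gives p.

3*x - y - z + 2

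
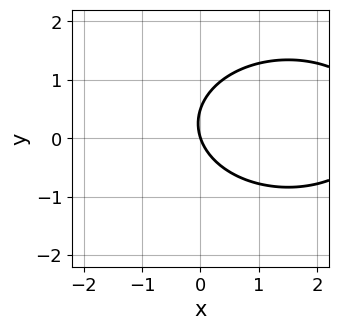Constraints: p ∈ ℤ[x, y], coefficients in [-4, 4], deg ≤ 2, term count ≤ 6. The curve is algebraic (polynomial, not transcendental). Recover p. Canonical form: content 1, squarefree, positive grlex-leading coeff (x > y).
x^2 + 2*y^2 - 3*x - y

1. deg p = 2. The shape is more complex than any degree-1 curve.
2. From the visible intercepts: it crosses the y-axis at the gridline y = 0; it crosses the x-axis at the gridline x = 0.
3. Assembling these constraints gives the stated polynomial.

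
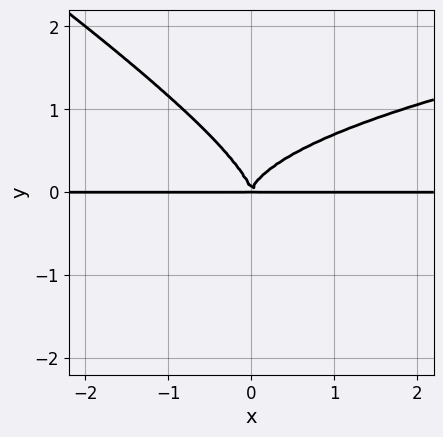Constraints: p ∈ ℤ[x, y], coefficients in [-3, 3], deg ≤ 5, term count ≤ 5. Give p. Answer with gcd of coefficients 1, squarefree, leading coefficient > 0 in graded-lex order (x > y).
2*x*y^3 + 3*y^4 - 2*x^2*y

First, the degree is 4 — no degree-3 curve has this shape.
Then, from the axis intercepts and sections: the visible x-axis segment lies entirely on the curve.
Finally, solving for integer coefficients yields p as stated.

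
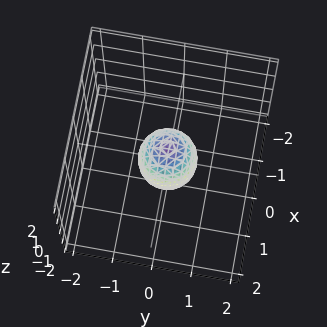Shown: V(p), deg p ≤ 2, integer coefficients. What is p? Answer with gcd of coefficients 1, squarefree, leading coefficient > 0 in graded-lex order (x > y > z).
First, deg p = 2. A closed, bounded, convex surface; a quadric.
Next, symmetries: it's symmetric under z → −z, forcing even powers of z; every cross-section ⟂ z is a circle, so x, y appear only via x² + y².
Then, against the integer gridlines: a circular section at z = 0 has radius between 0 and 1; the z-axis gridline crossings are at z ∈ {-1, 1}.
Finally, solving for integer coefficients yields p as stated.

2*x^2 + 2*y^2 + z^2 - 1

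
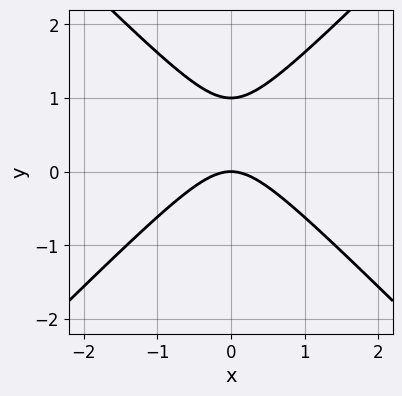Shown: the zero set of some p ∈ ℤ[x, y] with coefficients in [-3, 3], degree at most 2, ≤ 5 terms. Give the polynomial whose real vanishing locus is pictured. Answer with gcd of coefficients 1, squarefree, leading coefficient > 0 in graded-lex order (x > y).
x^2 - y^2 + y

The degree is 2 — a generic line meets the curve in up to 2 points.
Symmetries: the x ↦ −x reflection is a symmetry, so x appears only in even powers.
Checking where it meets the axes: among the integer gridlines, it crosses the y-axis at y ∈ {0, 1}; one x-axis crossing is at x = 0.
Solving for integer coefficients yields p as stated.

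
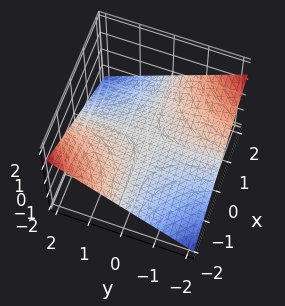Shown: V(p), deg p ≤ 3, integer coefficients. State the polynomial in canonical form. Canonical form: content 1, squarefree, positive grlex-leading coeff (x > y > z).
(a) The degree is 2 — a saddle surface; a quadric.
(b) From the visible intercepts: every point of the x-axis in the box is on the surface; it crosses the z-axis at the gridline z = 0.
(c) Solving for integer coefficients yields p as stated.

x*y + 3*z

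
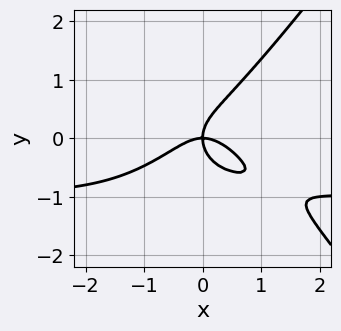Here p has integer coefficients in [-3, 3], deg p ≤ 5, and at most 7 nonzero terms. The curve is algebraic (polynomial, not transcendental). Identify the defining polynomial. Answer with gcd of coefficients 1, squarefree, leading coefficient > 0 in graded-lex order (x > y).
(a) Degree: a generic line meets the curve in up to 4 points, so deg p = 4.
(b) From the axis intercepts and sections: it crosses the x-axis at the gridline x = 0; one y-axis crossing is at y = 0.
(c) The integer polynomial consistent with all of this is the stated p.

2*x^3*y - x*y^3 + 2*x^3 - 2*y^3 + 2*x*y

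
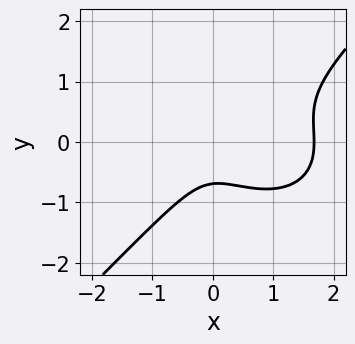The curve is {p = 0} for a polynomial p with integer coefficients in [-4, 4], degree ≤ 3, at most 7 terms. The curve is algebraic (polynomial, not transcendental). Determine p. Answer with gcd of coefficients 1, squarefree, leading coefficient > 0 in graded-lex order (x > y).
(a) The degree is 3 — a generic line meets the curve in up to 3 points.
(b) The integer polynomial consistent with all of this is the stated p.

2*x^3 + x*y^2 - 3*y^3 - 3*x^2 - 1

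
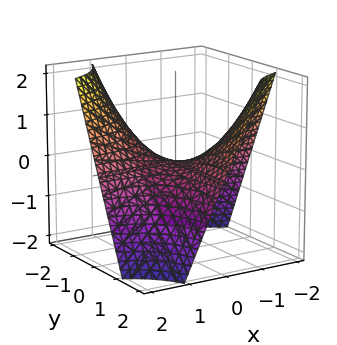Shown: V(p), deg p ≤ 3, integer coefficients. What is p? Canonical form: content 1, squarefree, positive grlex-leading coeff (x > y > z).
x*y + z

1. deg p = 2. A saddle surface; a quadric.
2. From the visible intercepts: every point of the y-axis in the box is on the surface; it crosses the z-axis at the gridline z = 0; every point of the x-axis in the box is on the surface.
3. These observations pin down the coefficients.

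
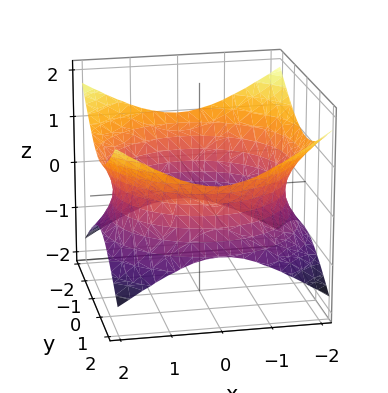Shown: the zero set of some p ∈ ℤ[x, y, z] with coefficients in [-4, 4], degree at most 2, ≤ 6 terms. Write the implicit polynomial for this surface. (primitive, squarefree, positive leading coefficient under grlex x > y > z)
x^2 + y^2 - 2*z^2 - 3

The degree is 2 — one connected sheet with a waist; a quadric.
Symmetries: mirror symmetry z ↦ −z ⇒ only even powers of z; the z-axis is an axis of rotation, so x and y enter only as x² + y².
From the axis intercepts and sections: a circular section at z = 0 has radius between 1 and 2; it misses every integer gridline on the z-axis.
Solving for integer coefficients yields p as stated.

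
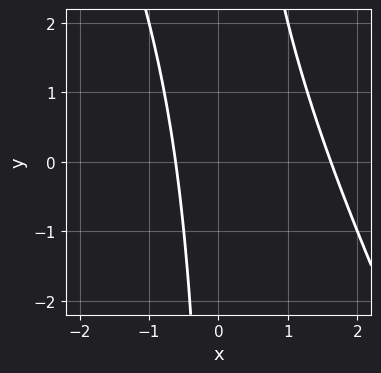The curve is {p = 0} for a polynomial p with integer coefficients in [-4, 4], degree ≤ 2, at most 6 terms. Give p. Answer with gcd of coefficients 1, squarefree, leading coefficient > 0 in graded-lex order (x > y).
2*x^2 + x*y - 2*x - 2

deg p = 2. The shape is more complex than any degree-1 curve.
From the visible intercepts: no y-intercept at any integer in the box.
Putting this together gives p.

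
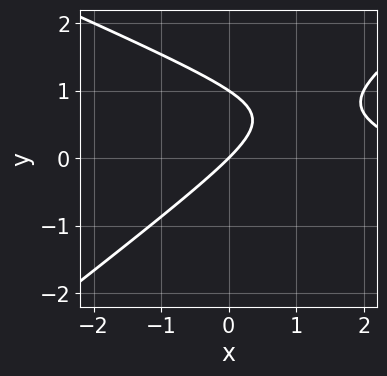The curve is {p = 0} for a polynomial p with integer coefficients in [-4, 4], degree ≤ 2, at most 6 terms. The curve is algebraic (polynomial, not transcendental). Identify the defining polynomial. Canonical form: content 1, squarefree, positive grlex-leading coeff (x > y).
First, the degree is 2 — no degree-1 curve has this shape.
Then, against the integer gridlines: the y-axis gridline crossings are at y ∈ {0, 1}; it meets the x-axis at x = 0 (among the integer gridlines).
Finally, matching integer coefficients to the picture gives p.

x^2 + x*y - 3*y^2 - 3*x + 3*y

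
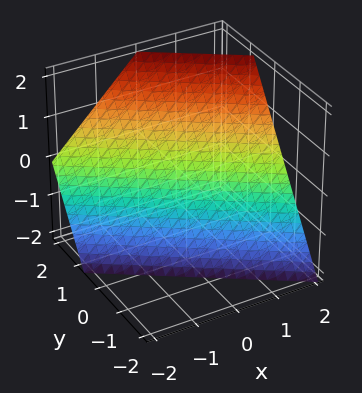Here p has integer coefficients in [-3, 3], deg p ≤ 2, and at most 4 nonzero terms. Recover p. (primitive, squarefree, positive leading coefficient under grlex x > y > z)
2*x + 3*y - 2*z - 2

The degree is 1 — the surface is flat (a plane).
From the visible intercepts: it crosses the z-axis at the gridline z = -1; it crosses the x-axis at the gridline x = 1.
Assembling these constraints gives the stated polynomial.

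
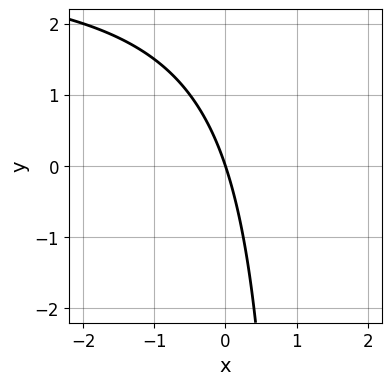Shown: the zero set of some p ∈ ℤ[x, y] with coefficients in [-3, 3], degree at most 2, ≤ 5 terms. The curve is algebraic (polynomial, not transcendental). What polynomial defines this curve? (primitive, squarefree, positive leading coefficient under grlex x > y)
x*y - 3*x - y

(a) deg p = 2. No degree-1 curve has this shape.
(b) Checking where it meets the axes: it crosses the y-axis at the gridline y = 0; it meets the x-axis at x = 0 (among the integer gridlines).
(c) Putting this together gives p.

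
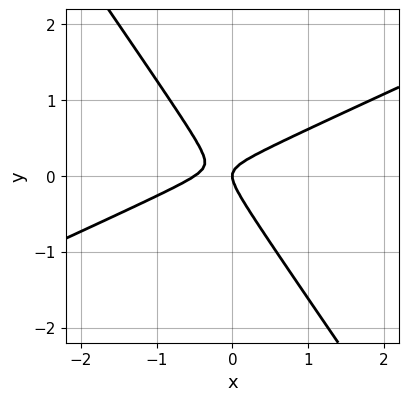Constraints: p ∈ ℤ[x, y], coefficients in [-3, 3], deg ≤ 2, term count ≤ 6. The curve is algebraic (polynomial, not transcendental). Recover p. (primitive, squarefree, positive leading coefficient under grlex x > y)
1. The degree is 2 — a generic line meets the curve in up to 2 points.
2. Checking where it meets the axes: it crosses the y-axis at the gridline y = 0; one x-axis crossing is at x = 0.
3. Solving for integer coefficients yields p as stated.

2*x^2 - 3*x*y - 3*y^2 + x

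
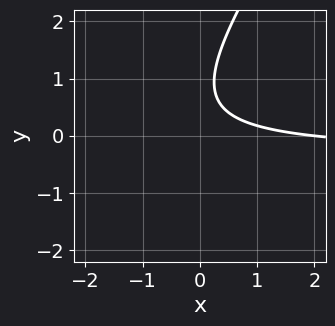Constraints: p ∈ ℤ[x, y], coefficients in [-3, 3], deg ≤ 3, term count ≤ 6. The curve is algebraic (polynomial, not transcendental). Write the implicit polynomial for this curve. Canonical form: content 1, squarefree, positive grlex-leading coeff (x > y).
3*x*y - 2*y^2 + x + 3*y - 2

(a) Degree: a generic line meets the curve in up to 2 points, so deg p = 2.
(b) Checking where it meets the axes: it crosses the x-axis at the gridline x = 2; the curve avoids every integer y-axis point in the box.
(c) Together with the visible shape, these determine p as stated.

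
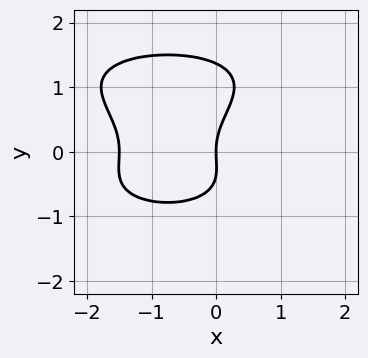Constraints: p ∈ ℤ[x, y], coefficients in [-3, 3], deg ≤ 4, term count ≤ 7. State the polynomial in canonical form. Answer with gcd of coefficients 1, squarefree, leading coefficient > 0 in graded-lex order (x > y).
2*y^4 - 2*y^3 + 2*x^2 - y^2 + 3*x

First, degree: no degree-3 curve has this shape, so deg p = 4.
Next, from the visible intercepts: it meets the y-axis at y = 0 (among the integer gridlines); one x-axis crossing is at x = 0.
Finally, solving for integer coefficients yields p as stated.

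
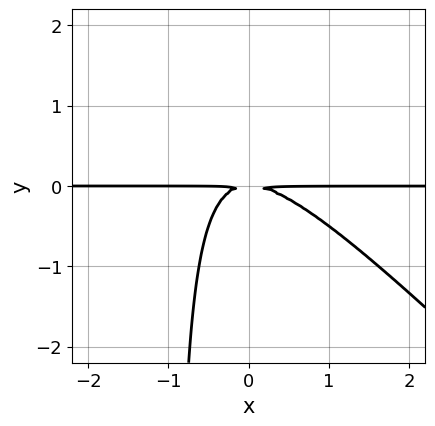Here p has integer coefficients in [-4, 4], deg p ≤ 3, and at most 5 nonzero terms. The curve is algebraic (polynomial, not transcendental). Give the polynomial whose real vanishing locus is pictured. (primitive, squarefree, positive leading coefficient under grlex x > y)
1. Degree: no degree-2 curve has this shape, so deg p = 3.
2. Observable constraints: every point of the x-axis in the box is on the curve.
3. Assembling these constraints gives the stated polynomial.

x^2*y + x*y^2 + y^2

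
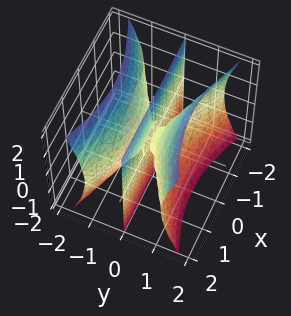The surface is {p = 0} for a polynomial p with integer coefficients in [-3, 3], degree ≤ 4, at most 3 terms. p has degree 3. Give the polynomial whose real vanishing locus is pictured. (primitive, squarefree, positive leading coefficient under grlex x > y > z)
First, the degree is 3 — the shape is more complex than any degree-2 surface.
Then, checking where it meets the axes: the visible x-axis segment lies entirely on the surface; every point of the z-axis in the box is on the surface; it meets the y-axis at y = 0 (among the integer gridlines).
Finally, fitting integer coefficients to these (and the overall shape) gives p.

x^2*y - 3*y^3 + y*z^2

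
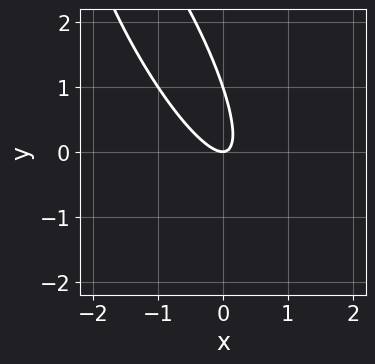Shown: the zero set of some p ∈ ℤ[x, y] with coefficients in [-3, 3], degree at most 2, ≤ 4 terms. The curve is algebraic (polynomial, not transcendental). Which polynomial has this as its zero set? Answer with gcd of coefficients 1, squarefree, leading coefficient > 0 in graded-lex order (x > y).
1. The degree is 2 — the shape is more complex than any degree-1 curve.
2. Against the integer gridlines: it meets the x-axis at x = 0 (among the integer gridlines); among the integer gridlines, it crosses the y-axis at y ∈ {0, 1}.
3. These observations pin down the coefficients.

3*x^2 + 3*x*y + y^2 - y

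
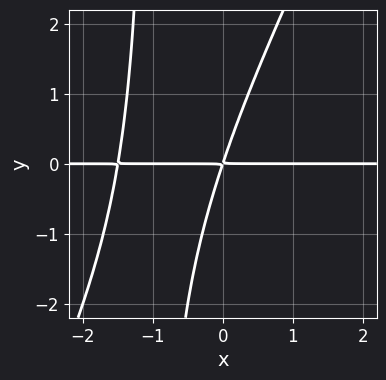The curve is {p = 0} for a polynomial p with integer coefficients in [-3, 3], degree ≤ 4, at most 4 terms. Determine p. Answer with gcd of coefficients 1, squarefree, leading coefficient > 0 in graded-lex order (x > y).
deg p = 3. No degree-2 curve has this shape.
From the axis intercepts and sections: every point of the x-axis in the box is on the curve.
These observations pin down the coefficients.

2*x^2*y - x*y^2 + 3*x*y - y^2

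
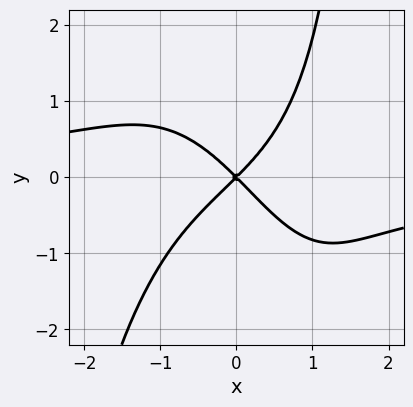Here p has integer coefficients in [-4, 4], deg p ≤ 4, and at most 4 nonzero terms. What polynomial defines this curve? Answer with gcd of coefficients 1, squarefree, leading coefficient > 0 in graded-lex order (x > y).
2*x^3*y + x*y^2 + 3*x^2 - 3*y^2

First, the degree is 4 — no degree-3 curve has this shape.
Then, from the visible intercepts: one x-axis crossing is at x = 0; it meets the y-axis at y = 0 (among the integer gridlines).
Finally, fitting integer coefficients to these (and the overall shape) gives p.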